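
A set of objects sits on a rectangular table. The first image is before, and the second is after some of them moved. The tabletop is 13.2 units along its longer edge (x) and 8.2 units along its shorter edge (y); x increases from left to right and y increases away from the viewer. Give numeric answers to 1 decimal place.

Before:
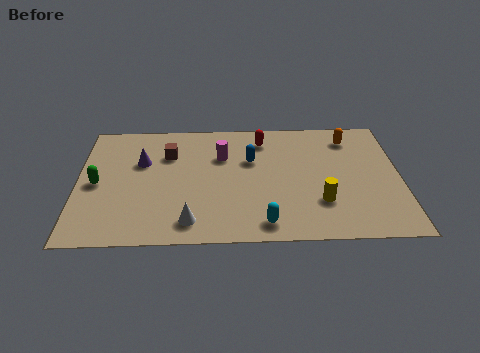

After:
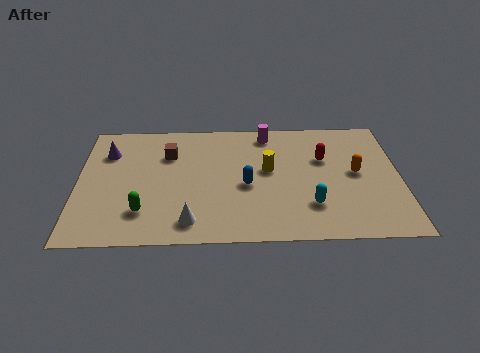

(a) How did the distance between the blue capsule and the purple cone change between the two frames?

+1.7

They were about 4.5 units apart before and 6.2 after — 1.7 units further apart.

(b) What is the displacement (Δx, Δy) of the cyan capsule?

(1.9, 1.1)

The cyan capsule started near (7.6, 1.1) and ended near (9.5, 2.2).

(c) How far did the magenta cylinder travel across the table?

2.4

From (5.9, 5.6) to (7.8, 7.1), the magenta cylinder covered √(1.9² + 1.5²) ≈ 2.4 units.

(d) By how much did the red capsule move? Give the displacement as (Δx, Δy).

(2.5, -1.4)

The red capsule was at about (7.6, 6.7) and moved to about (10.1, 5.3).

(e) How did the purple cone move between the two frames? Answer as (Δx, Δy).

(-1.4, 0.7)

From the two frames, the purple cone sits at roughly (2.6, 5.3) before and (1.2, 6.0) after.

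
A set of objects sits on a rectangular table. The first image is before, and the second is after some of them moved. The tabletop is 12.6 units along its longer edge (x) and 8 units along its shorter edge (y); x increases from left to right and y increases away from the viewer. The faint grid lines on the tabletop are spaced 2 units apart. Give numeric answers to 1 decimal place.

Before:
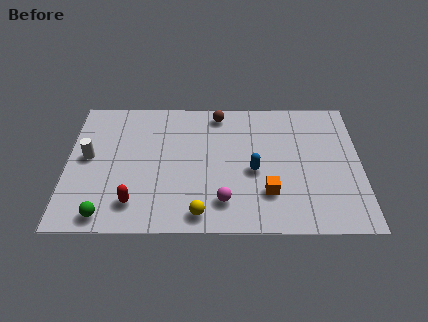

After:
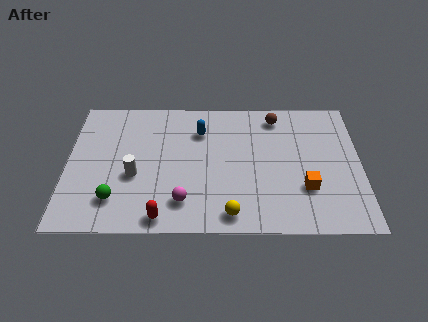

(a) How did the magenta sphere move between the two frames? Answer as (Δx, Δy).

(-1.7, 0.0)

From the two frames, the magenta sphere sits at roughly (6.7, 1.7) before and (5.0, 1.7) after.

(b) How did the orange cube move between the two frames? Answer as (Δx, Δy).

(1.6, 0.3)

From the two frames, the orange cube sits at roughly (8.6, 2.2) before and (10.2, 2.5) after.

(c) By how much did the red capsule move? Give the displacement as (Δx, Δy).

(1.2, -0.8)

The red capsule started near (2.9, 1.6) and ended near (4.1, 0.8).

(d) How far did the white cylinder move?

2.3

From (0.9, 4.3) to (2.9, 3.2), the white cylinder covered √(2.0² + 1.1²) ≈ 2.3 units.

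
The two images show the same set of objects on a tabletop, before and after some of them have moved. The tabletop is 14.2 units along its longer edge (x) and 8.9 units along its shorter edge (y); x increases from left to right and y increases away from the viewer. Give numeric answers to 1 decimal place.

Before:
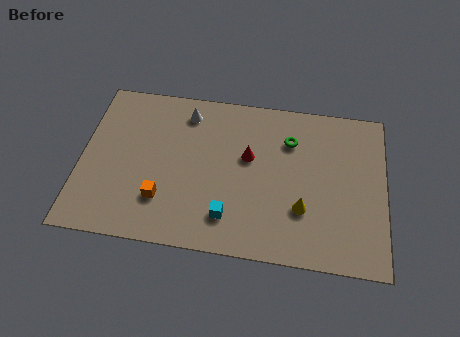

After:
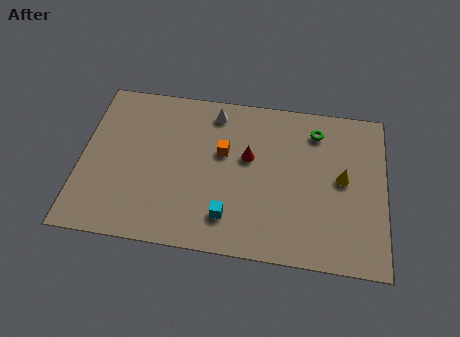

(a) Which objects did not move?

the cyan cube and the red cone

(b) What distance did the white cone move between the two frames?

1.3

The white cone was near (4.8, 7.4) before and (6.1, 7.6) after, so it travelled √(1.3² + 0.2²) ≈ 1.3 units.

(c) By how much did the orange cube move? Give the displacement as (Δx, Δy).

(2.7, 3.0)

The orange cube was at about (3.9, 2.4) and moved to about (6.6, 5.4).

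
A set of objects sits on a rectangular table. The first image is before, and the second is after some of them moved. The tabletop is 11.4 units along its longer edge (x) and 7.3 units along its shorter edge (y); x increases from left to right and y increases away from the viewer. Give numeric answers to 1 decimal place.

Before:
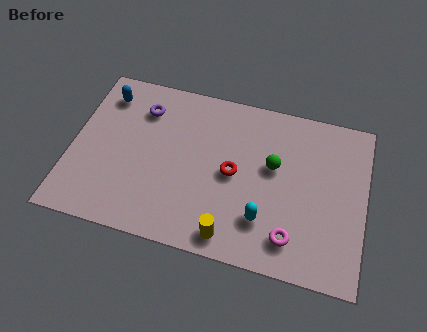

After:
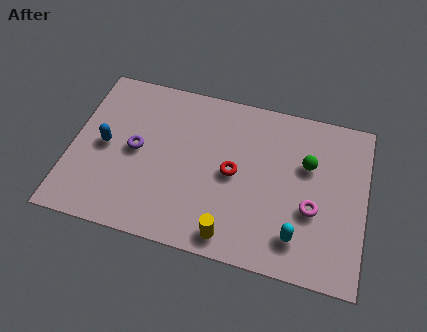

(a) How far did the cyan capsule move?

1.4

From (7.6, 1.9) to (8.9, 1.5), the cyan capsule covered √(1.3² + 0.4²) ≈ 1.4 units.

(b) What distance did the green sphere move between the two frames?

1.4

From (7.8, 4.3) to (9.1, 4.7), the green sphere covered √(1.3² + 0.4²) ≈ 1.4 units.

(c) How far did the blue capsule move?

2.3

The blue capsule moved from about (1.1, 5.9) to (1.3, 3.6), a distance of √(0.2² + 2.3²) ≈ 2.3.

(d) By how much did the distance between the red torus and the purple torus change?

-0.4

The distance was about 4.2 in the first image and 3.8 in the second, so they moved 0.4 units closer together.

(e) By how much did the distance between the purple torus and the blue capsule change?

-0.3

They were about 1.5 units apart before and 1.2 after — 0.3 units closer together.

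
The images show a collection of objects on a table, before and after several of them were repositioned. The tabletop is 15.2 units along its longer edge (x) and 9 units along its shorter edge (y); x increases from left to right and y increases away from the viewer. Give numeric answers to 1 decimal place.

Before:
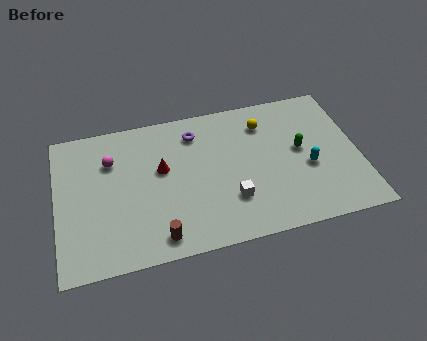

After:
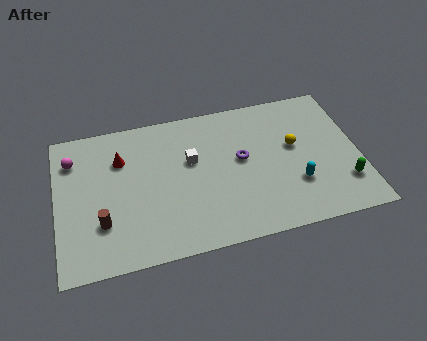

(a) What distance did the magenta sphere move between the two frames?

2.0

The magenta sphere was near (2.8, 6.4) before and (0.9, 6.9) after, so it travelled √(1.9² + 0.5²) ≈ 2.0 units.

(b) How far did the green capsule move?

3.3

The green capsule was near (12.3, 4.9) before and (14.3, 2.3) after, so it travelled √(2.0² + 2.6²) ≈ 3.3 units.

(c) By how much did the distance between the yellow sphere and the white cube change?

+0.4

They were about 4.8 units apart before and 5.2 after — 0.4 units further apart.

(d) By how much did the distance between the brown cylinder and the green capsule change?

+3.8

The distance was about 8.3 in the first image and 12.1 in the second, so they moved 3.8 units further apart.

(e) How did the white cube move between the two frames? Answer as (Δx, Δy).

(-1.8, 2.9)

The white cube was at about (8.6, 2.6) and moved to about (6.8, 5.5).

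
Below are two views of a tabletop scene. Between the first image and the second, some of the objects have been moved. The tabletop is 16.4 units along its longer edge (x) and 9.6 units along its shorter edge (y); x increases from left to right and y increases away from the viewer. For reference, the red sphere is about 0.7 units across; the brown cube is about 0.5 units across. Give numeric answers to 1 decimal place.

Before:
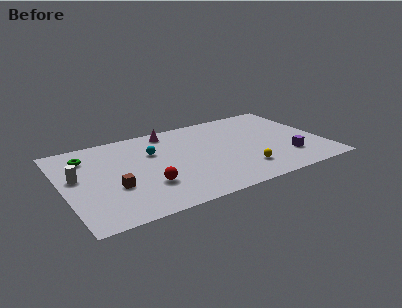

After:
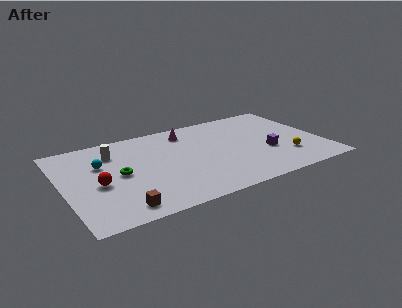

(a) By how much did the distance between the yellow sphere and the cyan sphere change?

+5.3

The distance was about 6.7 in the first image and 12.0 in the second, so they moved 5.3 units further apart.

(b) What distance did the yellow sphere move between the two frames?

2.9

The yellow sphere was near (11.0, 2.2) before and (13.9, 2.6) after, so it travelled √(2.9² + 0.4²) ≈ 2.9 units.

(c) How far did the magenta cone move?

1.2

The magenta cone was near (7.1, 8.4) before and (8.2, 7.9) after, so it travelled √(1.1² + 0.5²) ≈ 1.2 units.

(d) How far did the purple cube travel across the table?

1.6

The purple cube was near (13.9, 2.5) before and (12.8, 3.6) after, so it travelled √(1.1² + 1.1²) ≈ 1.6 units.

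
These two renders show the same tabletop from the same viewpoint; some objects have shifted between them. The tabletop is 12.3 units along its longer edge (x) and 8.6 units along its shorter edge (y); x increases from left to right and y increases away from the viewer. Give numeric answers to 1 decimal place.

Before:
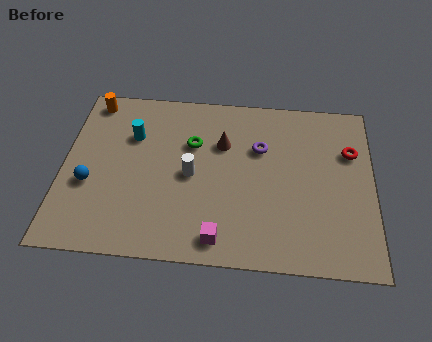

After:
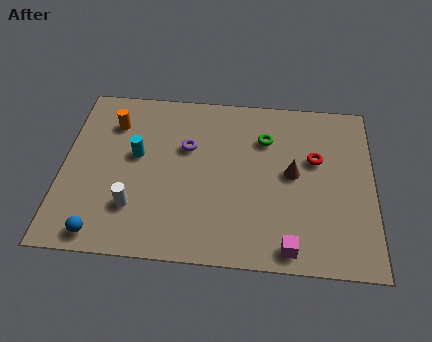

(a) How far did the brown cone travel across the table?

3.1

The brown cone moved from about (6.3, 5.8) to (9.1, 4.5), a distance of √(2.8² + 1.3²) ≈ 3.1.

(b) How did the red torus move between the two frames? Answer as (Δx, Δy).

(-1.4, -0.5)

The red torus started near (11.4, 5.8) and ended near (10.0, 5.3).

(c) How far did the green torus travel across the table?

2.9

From (5.1, 5.7) to (8.0, 6.2), the green torus covered √(2.9² + 0.5²) ≈ 2.9 units.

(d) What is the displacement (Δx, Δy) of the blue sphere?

(0.6, -2.4)

The blue sphere started near (1.1, 3.3) and ended near (1.7, 0.9).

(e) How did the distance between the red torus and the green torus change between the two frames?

-4.1

The distance was about 6.3 in the first image and 2.2 in the second, so they moved 4.1 units closer together.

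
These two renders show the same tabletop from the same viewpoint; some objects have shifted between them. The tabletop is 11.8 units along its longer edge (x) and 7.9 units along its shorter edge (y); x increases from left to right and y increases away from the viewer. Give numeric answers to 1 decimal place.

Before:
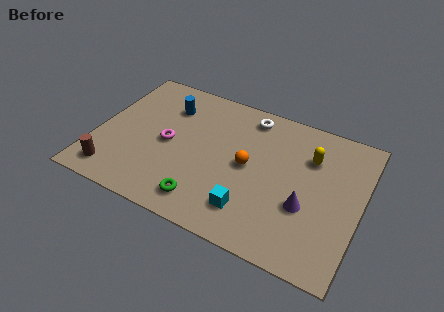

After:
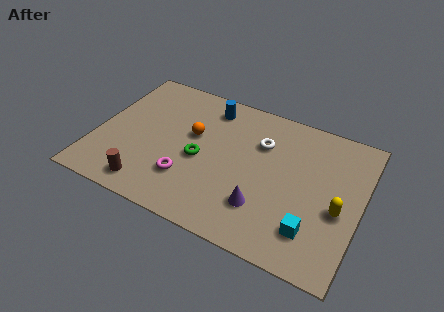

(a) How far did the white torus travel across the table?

1.5

The white torus was near (6.5, 6.8) before and (7.2, 5.5) after, so it travelled √(0.7² + 1.3²) ≈ 1.5 units.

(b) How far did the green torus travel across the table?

2.3

The green torus moved from about (5.2, 1.3) to (4.7, 3.5), a distance of √(0.5² + 2.2²) ≈ 2.3.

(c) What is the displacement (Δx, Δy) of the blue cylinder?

(1.8, 0.7)

The blue cylinder was at about (2.9, 5.9) and moved to about (4.7, 6.6).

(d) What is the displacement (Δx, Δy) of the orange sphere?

(-2.6, 0.7)

The orange sphere started near (6.8, 4.0) and ended near (4.2, 4.7).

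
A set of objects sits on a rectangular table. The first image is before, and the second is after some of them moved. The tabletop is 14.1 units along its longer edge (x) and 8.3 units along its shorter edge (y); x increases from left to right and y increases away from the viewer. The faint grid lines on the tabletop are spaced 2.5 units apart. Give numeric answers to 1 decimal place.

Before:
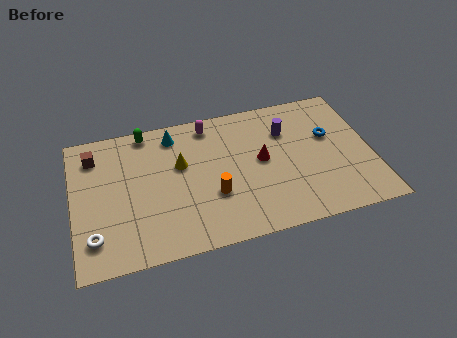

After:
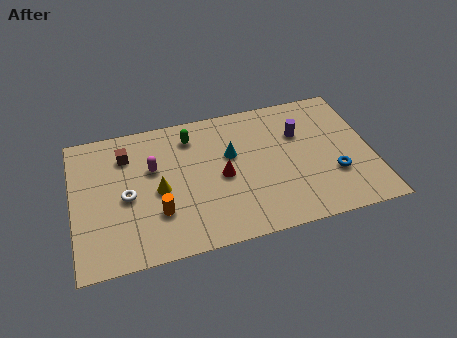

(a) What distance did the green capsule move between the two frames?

2.2

The green capsule moved from about (3.6, 7.5) to (5.7, 6.7), a distance of √(2.1² + 0.8²) ≈ 2.2.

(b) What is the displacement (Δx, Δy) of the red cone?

(-1.9, -0.5)

The red cone was at about (8.9, 4.4) and moved to about (7.0, 3.9).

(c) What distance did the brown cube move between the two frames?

1.5

From (1.1, 6.6) to (2.6, 6.3), the brown cube covered √(1.5² + 0.3²) ≈ 1.5 units.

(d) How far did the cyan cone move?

3.2

The cyan cone was near (4.9, 7.0) before and (7.5, 5.1) after, so it travelled √(2.6² + 1.9²) ≈ 3.2 units.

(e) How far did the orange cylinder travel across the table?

2.6

From (6.5, 2.9) to (3.9, 2.5), the orange cylinder covered √(2.6² + 0.4²) ≈ 2.6 units.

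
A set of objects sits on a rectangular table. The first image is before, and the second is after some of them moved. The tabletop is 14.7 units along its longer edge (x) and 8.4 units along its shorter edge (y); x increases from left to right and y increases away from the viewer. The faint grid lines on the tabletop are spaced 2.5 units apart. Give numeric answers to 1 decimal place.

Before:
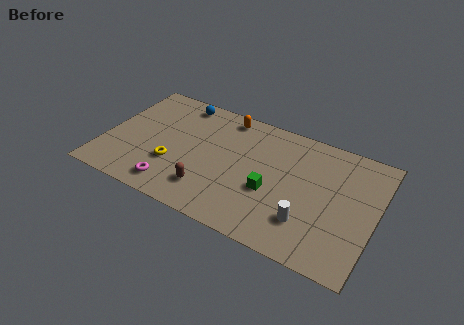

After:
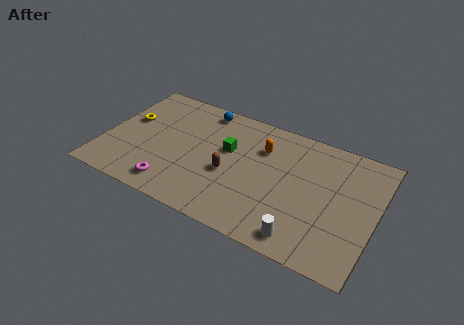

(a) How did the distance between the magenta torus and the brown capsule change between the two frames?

+1.6

Before: roughly 2.0 units apart; after: 3.6. That's 1.6 units further apart.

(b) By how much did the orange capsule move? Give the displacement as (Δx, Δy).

(2.2, -1.4)

The orange capsule started near (6.2, 7.4) and ended near (8.4, 6.0).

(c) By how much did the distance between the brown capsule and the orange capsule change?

-2.6

Before: roughly 5.5 units apart; after: 2.9. That's 2.6 units closer together.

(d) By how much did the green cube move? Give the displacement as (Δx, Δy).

(-2.6, 1.8)

The green cube was at about (9.2, 3.3) and moved to about (6.6, 5.1).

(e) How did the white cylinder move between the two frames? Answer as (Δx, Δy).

(-0.1, -1.1)

The white cylinder was at about (11.3, 2.2) and moved to about (11.2, 1.1).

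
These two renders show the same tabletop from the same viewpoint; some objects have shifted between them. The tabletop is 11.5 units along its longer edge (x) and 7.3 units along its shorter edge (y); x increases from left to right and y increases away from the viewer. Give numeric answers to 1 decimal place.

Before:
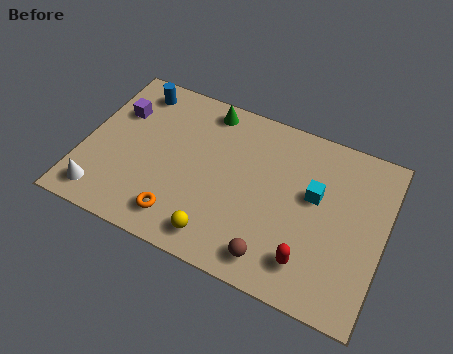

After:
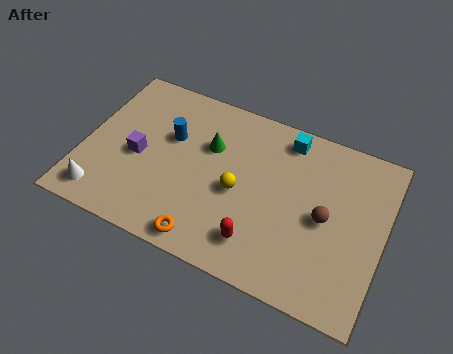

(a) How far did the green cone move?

1.6

The green cone moved from about (4.4, 6.4) to (4.7, 4.8), a distance of √(0.3² + 1.6²) ≈ 1.6.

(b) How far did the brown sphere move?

2.9

The brown sphere moved from about (7.6, 1.1) to (9.3, 3.5), a distance of √(1.7² + 2.4²) ≈ 2.9.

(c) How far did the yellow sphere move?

2.3

The yellow sphere was near (5.5, 1.1) before and (6.0, 3.3) after, so it travelled √(0.5² + 2.2²) ≈ 2.3 units.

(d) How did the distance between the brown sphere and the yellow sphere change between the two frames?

+1.2

The distance was about 2.1 in the first image and 3.3 in the second, so they moved 1.2 units further apart.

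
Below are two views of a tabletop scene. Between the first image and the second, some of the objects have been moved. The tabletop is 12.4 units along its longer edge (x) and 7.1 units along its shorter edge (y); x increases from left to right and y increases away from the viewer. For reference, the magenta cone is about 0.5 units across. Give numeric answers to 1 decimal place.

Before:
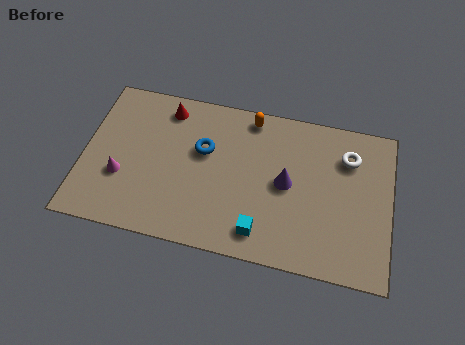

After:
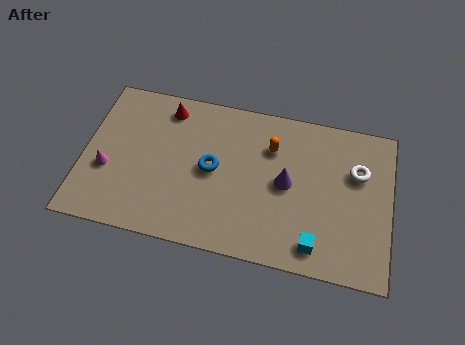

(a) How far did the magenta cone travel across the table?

0.6

From (1.6, 2.5) to (1.0, 2.7), the magenta cone covered √(0.6² + 0.2²) ≈ 0.6 units.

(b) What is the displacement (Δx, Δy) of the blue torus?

(0.4, -0.8)

The blue torus started near (4.8, 4.4) and ended near (5.2, 3.6).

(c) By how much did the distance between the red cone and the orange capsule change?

+1.0

The distance was about 3.4 in the first image and 4.4 in the second, so they moved 1.0 units further apart.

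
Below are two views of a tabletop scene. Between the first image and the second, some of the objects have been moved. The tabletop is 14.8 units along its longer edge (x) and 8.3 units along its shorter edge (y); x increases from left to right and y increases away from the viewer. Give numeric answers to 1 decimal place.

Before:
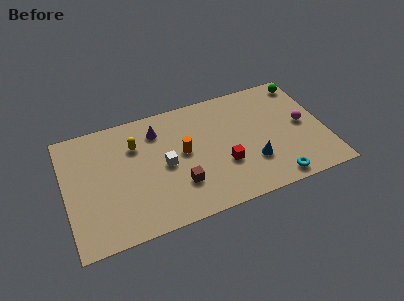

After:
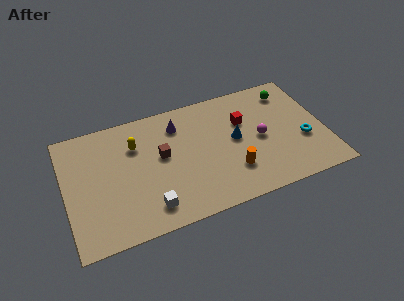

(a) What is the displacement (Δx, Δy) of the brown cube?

(-0.8, 2.3)

The brown cube started near (6.3, 2.4) and ended near (5.5, 4.7).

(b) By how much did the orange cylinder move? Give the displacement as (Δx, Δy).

(2.6, -2.2)

The orange cylinder was at about (6.7, 4.5) and moved to about (9.3, 2.3).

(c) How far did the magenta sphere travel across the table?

2.5

The magenta sphere moved from about (13.6, 4.2) to (11.1, 4.0), a distance of √(2.5² + 0.2²) ≈ 2.5.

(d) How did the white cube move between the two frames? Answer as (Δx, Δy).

(-1.1, -2.5)

The white cube started near (5.6, 4.0) and ended near (4.5, 1.5).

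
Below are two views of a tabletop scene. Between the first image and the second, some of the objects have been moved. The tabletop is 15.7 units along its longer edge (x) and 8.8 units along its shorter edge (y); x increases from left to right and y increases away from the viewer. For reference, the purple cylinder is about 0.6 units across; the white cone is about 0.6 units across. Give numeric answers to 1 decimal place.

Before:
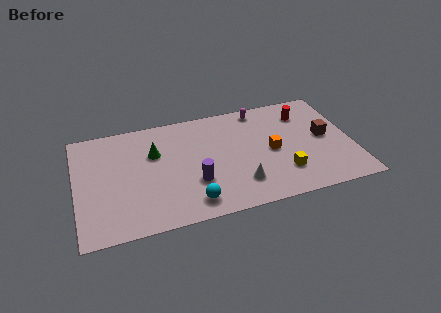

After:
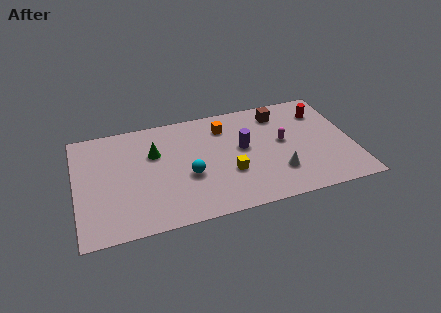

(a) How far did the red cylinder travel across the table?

1.0

From (13.2, 6.8) to (14.2, 6.7), the red cylinder covered √(1.0² + 0.1²) ≈ 1.0 units.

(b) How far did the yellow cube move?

3.1

From (11.6, 2.3) to (8.6, 3.1), the yellow cube covered √(3.0² + 0.8²) ≈ 3.1 units.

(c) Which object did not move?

the green cone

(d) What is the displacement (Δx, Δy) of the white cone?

(2.2, 0.3)

From the two frames, the white cone sits at roughly (9.1, 2.1) before and (11.3, 2.4) after.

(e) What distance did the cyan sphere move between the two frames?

2.1

The cyan sphere was near (6.3, 1.4) before and (6.3, 3.5) after, so it travelled √(0.0² + 2.1²) ≈ 2.1 units.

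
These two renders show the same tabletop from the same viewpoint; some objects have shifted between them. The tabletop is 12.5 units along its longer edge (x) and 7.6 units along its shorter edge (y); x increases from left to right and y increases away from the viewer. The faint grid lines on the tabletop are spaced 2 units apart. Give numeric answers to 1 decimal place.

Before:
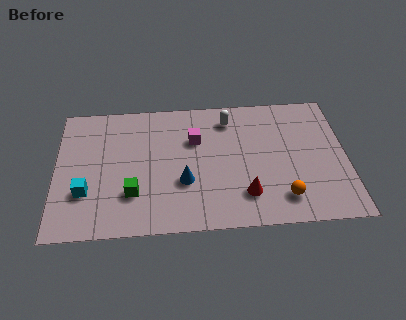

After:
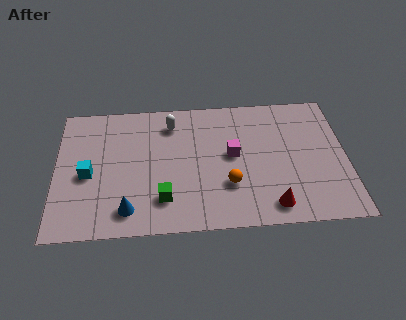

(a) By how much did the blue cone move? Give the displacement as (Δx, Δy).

(-2.4, -1.4)

The blue cone started near (5.5, 2.7) and ended near (3.1, 1.3).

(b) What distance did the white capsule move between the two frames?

2.5

The white capsule was near (7.5, 6.2) before and (5.0, 6.1) after, so it travelled √(2.5² + 0.1²) ≈ 2.5 units.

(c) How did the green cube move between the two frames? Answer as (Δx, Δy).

(1.3, -0.4)

The green cube was at about (3.3, 2.2) and moved to about (4.6, 1.8).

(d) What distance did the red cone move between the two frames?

1.3

The red cone moved from about (8.1, 1.8) to (9.2, 1.1), a distance of √(1.1² + 0.7²) ≈ 1.3.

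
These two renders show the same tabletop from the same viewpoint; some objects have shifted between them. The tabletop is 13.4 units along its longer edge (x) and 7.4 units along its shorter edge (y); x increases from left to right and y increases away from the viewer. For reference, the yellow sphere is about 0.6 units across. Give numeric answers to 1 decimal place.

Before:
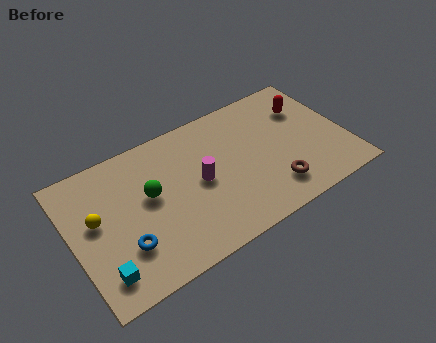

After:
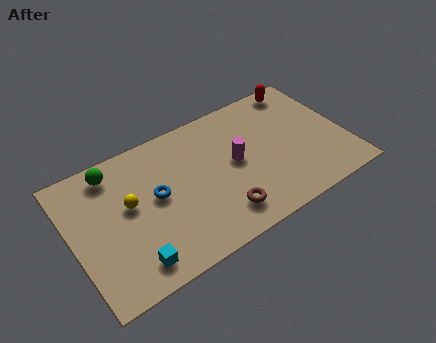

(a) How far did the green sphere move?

2.6

From (3.8, 4.2) to (2.3, 6.3), the green sphere covered √(1.5² + 2.1²) ≈ 2.6 units.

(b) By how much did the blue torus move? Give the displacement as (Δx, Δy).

(1.8, 1.8)

The blue torus started near (2.3, 2.2) and ended near (4.1, 4.0).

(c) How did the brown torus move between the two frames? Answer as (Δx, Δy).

(-2.6, -0.1)

From the two frames, the brown torus sits at roughly (9.5, 1.6) before and (6.9, 1.5) after.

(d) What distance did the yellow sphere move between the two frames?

1.6

From (1.2, 4.2) to (2.8, 4.2), the yellow sphere covered √(1.6² + 0.0²) ≈ 1.6 units.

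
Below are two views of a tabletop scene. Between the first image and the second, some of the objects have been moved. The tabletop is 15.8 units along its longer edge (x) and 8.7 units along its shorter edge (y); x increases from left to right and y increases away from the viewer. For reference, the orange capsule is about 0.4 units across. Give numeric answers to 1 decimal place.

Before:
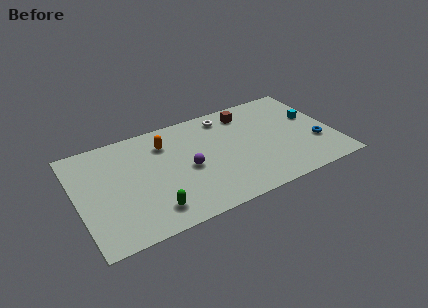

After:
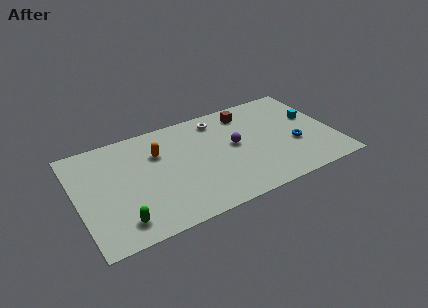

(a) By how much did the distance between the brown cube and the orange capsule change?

+0.6

Before: roughly 5.2 units apart; after: 5.8. That's 0.6 units further apart.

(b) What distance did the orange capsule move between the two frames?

0.8

The orange capsule moved from about (5.6, 6.6) to (5.1, 6.0), a distance of √(0.5² + 0.6²) ≈ 0.8.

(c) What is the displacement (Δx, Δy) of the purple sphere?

(3.0, 0.7)

From the two frames, the purple sphere sits at roughly (6.7, 4.0) before and (9.7, 4.7) after.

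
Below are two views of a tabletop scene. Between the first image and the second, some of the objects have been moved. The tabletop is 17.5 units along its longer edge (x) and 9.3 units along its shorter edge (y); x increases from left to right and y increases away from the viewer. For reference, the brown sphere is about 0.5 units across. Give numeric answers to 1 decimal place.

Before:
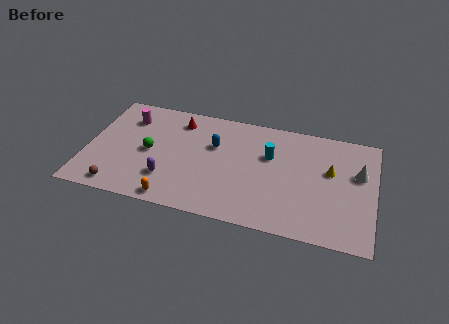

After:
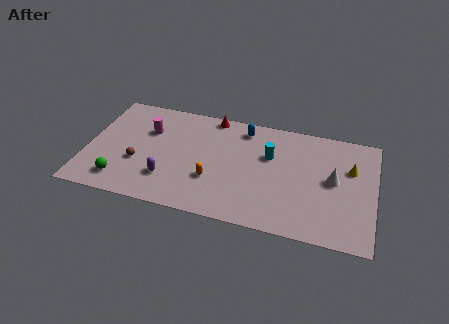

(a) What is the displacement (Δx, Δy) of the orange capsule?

(2.2, 2.2)

From the two frames, the orange capsule sits at roughly (5.6, 0.9) before and (7.8, 3.1) after.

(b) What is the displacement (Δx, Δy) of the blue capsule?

(1.7, 1.9)

The blue capsule started near (7.7, 6.0) and ended near (9.4, 7.9).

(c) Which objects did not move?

the cyan cylinder and the purple capsule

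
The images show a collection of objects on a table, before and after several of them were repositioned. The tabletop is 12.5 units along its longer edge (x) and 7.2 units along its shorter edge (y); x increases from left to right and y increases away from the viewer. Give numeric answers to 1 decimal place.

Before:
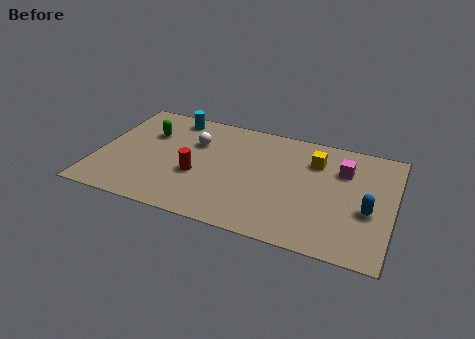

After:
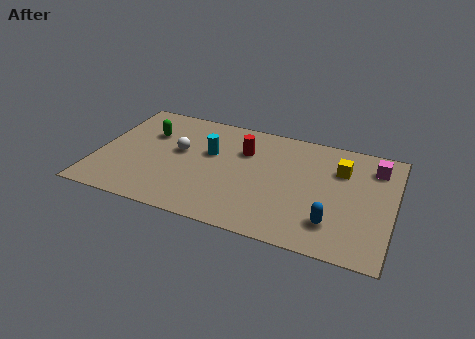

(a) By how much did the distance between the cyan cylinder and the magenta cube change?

-0.5

They were about 7.5 units apart before and 7.0 after — 0.5 units closer together.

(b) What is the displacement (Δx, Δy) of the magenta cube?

(1.3, 0.6)

The magenta cube started near (10.3, 5.1) and ended near (11.6, 5.7).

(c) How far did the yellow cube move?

1.1

From (9.1, 5.3) to (10.2, 5.1), the yellow cube covered √(1.1² + 0.2²) ≈ 1.1 units.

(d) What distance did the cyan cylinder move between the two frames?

2.6

From (2.9, 6.3) to (4.7, 4.4), the cyan cylinder covered √(1.8² + 1.9²) ≈ 2.6 units.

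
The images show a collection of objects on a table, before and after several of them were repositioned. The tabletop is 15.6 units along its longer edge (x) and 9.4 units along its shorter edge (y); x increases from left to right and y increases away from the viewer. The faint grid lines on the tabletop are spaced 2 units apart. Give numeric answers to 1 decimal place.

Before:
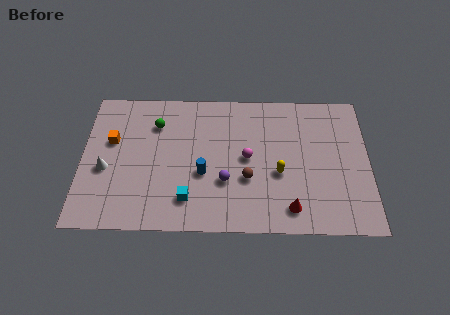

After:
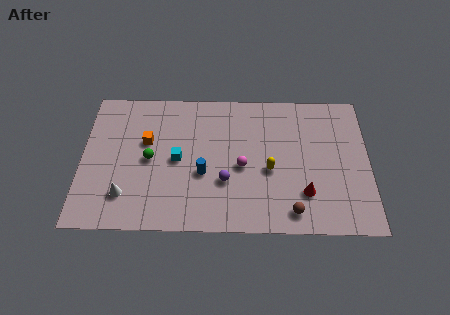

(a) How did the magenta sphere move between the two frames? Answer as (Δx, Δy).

(-0.3, -0.6)

The magenta sphere was at about (9.0, 4.8) and moved to about (8.7, 4.2).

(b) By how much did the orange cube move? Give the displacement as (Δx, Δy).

(1.9, 0.0)

The orange cube was at about (1.6, 5.8) and moved to about (3.5, 5.8).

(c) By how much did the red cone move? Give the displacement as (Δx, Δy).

(0.8, 1.0)

The red cone started near (11.3, 1.5) and ended near (12.1, 2.5).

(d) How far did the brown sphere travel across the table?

3.2

The brown sphere moved from about (9.0, 3.4) to (11.4, 1.3), a distance of √(2.4² + 2.1²) ≈ 3.2.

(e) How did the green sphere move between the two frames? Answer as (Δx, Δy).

(-0.3, -2.4)

The green sphere was at about (4.0, 7.0) and moved to about (3.7, 4.6).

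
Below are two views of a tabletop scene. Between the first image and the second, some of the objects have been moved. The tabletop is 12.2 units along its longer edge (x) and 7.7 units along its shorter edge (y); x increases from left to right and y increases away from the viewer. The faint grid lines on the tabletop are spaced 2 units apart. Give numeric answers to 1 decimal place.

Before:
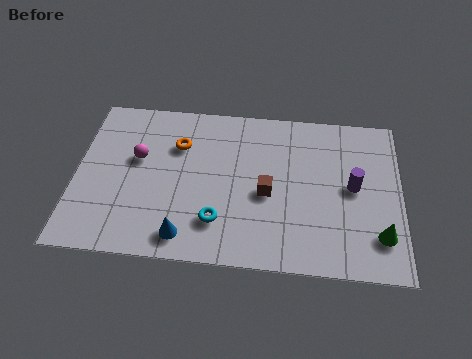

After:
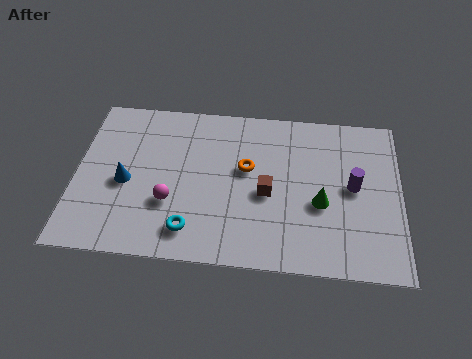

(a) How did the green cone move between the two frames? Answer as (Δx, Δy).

(-2.2, 1.3)

The green cone was at about (11.4, 1.8) and moved to about (9.2, 3.1).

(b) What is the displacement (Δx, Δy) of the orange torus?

(2.6, -0.9)

The orange torus was at about (3.8, 5.4) and moved to about (6.4, 4.5).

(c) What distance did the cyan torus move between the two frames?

1.1

From (5.4, 1.9) to (4.4, 1.4), the cyan torus covered √(1.0² + 0.5²) ≈ 1.1 units.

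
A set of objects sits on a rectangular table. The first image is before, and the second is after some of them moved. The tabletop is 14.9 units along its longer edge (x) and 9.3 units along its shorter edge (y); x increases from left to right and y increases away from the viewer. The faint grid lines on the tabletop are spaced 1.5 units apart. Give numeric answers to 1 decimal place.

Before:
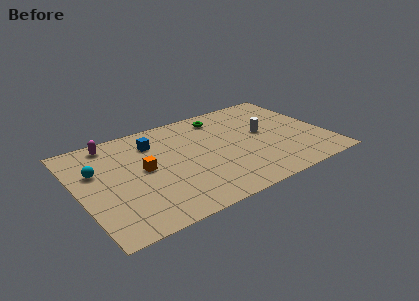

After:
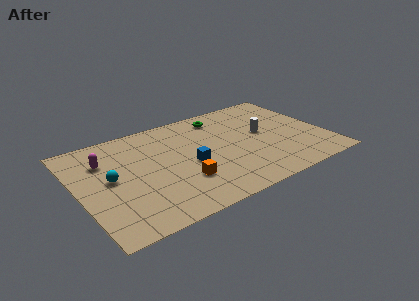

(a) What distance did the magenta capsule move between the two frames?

1.6

The magenta capsule was near (2.4, 8.2) before and (1.8, 6.7) after, so it travelled √(0.6² + 1.5²) ≈ 1.6 units.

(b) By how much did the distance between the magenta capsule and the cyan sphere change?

-0.7

Before: roughly 2.5 units apart; after: 1.8. That's 0.7 units closer together.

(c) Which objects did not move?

the white cylinder and the green torus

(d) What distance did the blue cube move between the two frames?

3.5

From (4.8, 7.1) to (6.6, 4.1), the blue cube covered √(1.8² + 3.0²) ≈ 3.5 units.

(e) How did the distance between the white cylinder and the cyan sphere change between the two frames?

-0.7

The distance was about 10.1 in the first image and 9.4 in the second, so they moved 0.7 units closer together.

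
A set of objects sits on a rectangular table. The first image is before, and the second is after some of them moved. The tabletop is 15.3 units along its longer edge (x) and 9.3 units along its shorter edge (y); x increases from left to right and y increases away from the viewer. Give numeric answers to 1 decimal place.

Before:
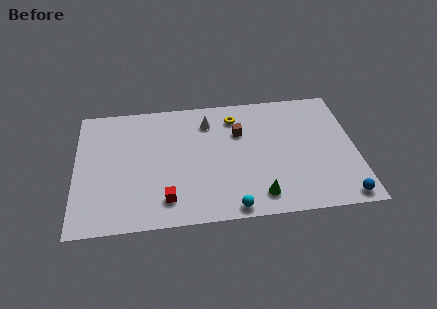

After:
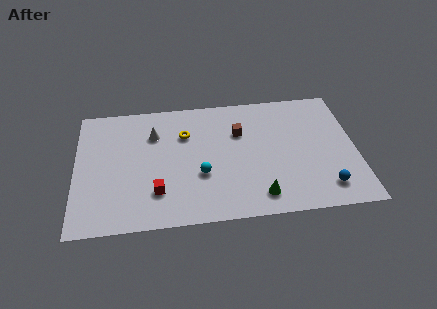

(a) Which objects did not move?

the brown cube and the green cone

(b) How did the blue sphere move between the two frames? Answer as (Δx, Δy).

(-0.9, 0.8)

From the two frames, the blue sphere sits at roughly (14.4, 0.9) before and (13.5, 1.7) after.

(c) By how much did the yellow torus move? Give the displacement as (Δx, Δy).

(-2.8, -1.0)

The yellow torus started near (8.8, 7.5) and ended near (6.0, 6.5).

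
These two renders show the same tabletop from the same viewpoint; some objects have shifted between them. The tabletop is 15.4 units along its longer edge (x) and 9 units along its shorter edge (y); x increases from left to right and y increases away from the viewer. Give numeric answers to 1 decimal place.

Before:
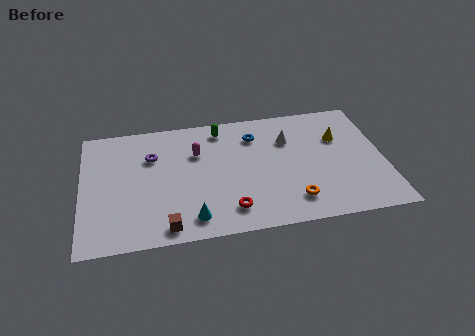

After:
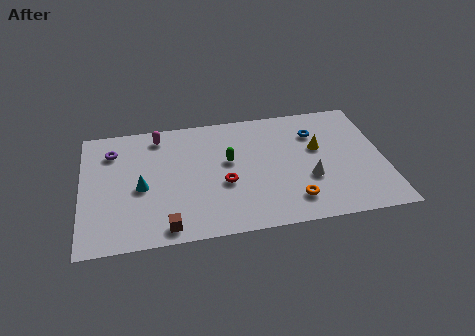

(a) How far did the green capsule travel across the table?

2.5

From (7.2, 7.7) to (7.5, 5.2), the green capsule covered √(0.3² + 2.5²) ≈ 2.5 units.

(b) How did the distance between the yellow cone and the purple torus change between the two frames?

+1.0

Before: roughly 9.6 units apart; after: 10.6. That's 1.0 units further apart.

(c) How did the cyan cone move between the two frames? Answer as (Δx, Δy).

(-2.5, 2.6)

From the two frames, the cyan cone sits at roughly (5.5, 1.4) before and (3.0, 4.0) after.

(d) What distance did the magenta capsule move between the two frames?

2.5

From (5.9, 6.1) to (4.0, 7.7), the magenta capsule covered √(1.9² + 1.6²) ≈ 2.5 units.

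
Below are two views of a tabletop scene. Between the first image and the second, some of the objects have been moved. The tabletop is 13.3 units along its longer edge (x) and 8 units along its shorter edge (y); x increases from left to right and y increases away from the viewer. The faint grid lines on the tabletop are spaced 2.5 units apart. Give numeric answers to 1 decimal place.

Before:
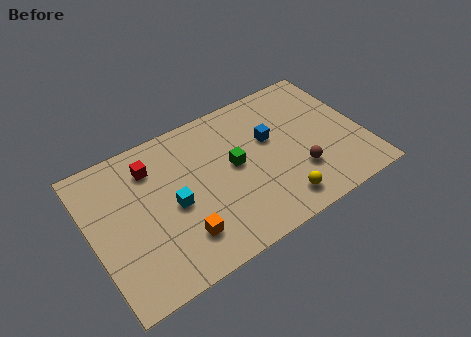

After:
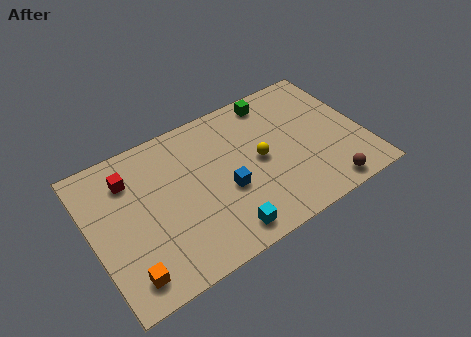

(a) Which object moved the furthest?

the green cube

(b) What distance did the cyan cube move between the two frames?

3.3

The cyan cube moved from about (3.9, 3.7) to (5.9, 1.1), a distance of √(2.0² + 2.6²) ≈ 3.3.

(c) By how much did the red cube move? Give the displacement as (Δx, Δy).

(-1.1, -0.1)

The red cube started near (3.2, 6.2) and ended near (2.1, 6.1).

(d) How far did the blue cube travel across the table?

3.0

The blue cube moved from about (8.9, 4.9) to (6.4, 3.2), a distance of √(2.5² + 1.7²) ≈ 3.0.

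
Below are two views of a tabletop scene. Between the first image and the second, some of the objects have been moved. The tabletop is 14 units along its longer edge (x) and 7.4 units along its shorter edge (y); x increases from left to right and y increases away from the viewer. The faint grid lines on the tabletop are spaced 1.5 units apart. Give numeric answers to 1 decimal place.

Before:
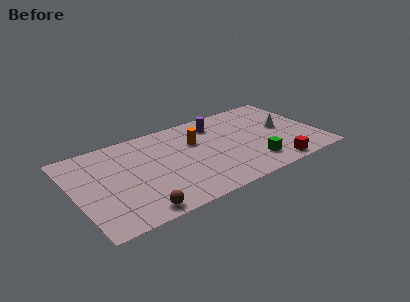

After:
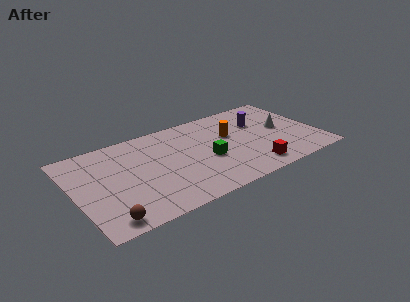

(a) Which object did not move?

the white cone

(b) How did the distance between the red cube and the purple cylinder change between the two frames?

-1.7

They were about 5.7 units apart before and 4.0 after — 1.7 units closer together.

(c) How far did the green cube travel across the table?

2.8

The green cube moved from about (9.9, 1.6) to (7.5, 3.1), a distance of √(2.4² + 1.5²) ≈ 2.8.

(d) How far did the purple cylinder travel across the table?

2.6

The purple cylinder moved from about (8.5, 5.9) to (10.9, 5.0), a distance of √(2.4² + 0.9²) ≈ 2.6.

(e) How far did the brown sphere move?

1.7

The brown sphere moved from about (3.1, 0.8) to (1.4, 0.9), a distance of √(1.7² + 0.1²) ≈ 1.7.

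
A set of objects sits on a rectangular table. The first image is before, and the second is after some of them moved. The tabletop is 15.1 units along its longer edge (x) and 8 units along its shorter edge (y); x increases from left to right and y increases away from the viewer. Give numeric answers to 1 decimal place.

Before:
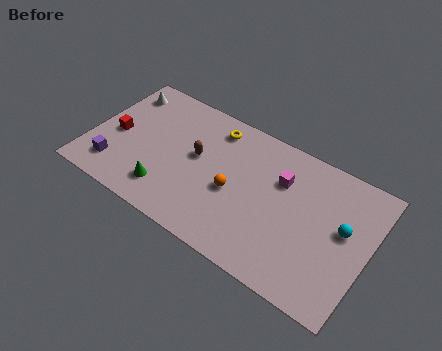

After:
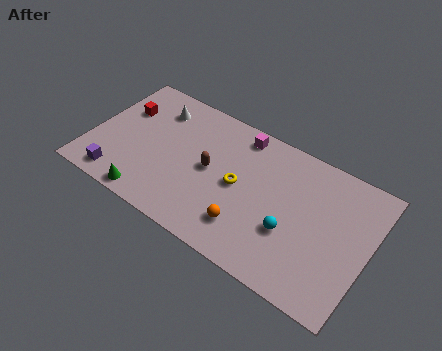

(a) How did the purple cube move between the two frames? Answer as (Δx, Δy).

(0.3, -0.6)

The purple cube started near (1.6, 1.7) and ended near (1.9, 1.1).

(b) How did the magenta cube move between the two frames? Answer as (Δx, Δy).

(-2.5, 1.5)

The magenta cube was at about (10.2, 5.5) and moved to about (7.7, 7.0).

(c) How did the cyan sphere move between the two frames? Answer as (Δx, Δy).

(-2.6, -1.6)

From the two frames, the cyan sphere sits at roughly (13.7, 4.5) before and (11.1, 2.9) after.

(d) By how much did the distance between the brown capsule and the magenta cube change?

-1.5

The distance was about 4.6 in the first image and 3.1 in the second, so they moved 1.5 units closer together.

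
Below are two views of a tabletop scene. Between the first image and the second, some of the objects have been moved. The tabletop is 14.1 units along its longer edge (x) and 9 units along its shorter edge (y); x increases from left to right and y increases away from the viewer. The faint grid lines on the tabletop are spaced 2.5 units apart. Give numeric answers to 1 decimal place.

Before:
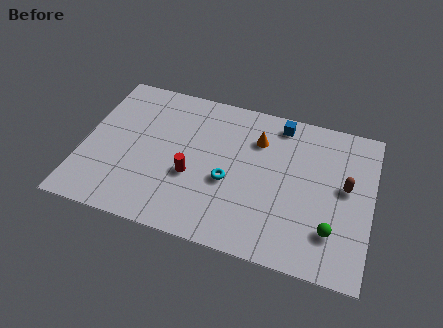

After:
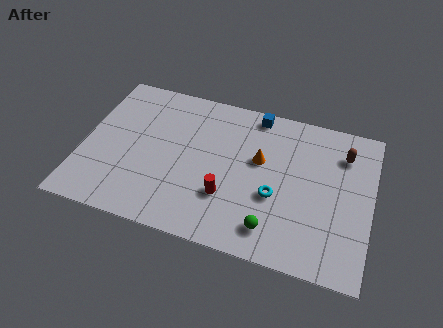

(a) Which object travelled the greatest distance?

the green sphere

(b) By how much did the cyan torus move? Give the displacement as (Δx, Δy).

(2.3, -0.2)

The cyan torus was at about (7.2, 3.7) and moved to about (9.5, 3.5).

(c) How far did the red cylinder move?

1.9

The red cylinder was near (5.4, 3.5) before and (7.2, 2.8) after, so it travelled √(1.8² + 0.7²) ≈ 1.9 units.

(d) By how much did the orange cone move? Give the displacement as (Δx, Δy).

(0.2, -1.2)

The orange cone was at about (8.4, 6.6) and moved to about (8.6, 5.4).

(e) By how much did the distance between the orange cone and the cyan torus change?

-1.0

They were about 3.1 units apart before and 2.1 after — 1.0 units closer together.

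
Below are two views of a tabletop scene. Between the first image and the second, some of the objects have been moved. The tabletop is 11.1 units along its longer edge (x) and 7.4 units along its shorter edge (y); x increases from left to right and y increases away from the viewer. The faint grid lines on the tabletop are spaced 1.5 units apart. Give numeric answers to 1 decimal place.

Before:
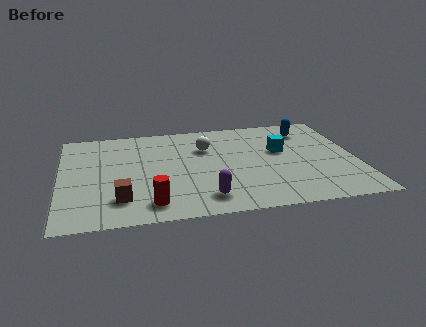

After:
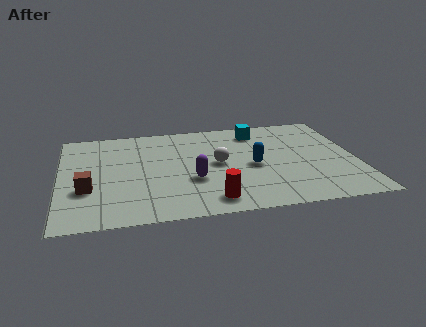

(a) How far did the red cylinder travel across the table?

2.2

The red cylinder was near (3.3, 1.2) before and (5.5, 1.1) after, so it travelled √(2.2² + 0.1²) ≈ 2.2 units.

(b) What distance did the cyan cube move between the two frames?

1.9

The cyan cube was near (8.3, 4.4) before and (7.5, 6.1) after, so it travelled √(0.8² + 1.7²) ≈ 1.9 units.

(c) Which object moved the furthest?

the blue capsule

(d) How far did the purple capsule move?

1.5

The purple capsule was near (5.3, 1.3) before and (4.9, 2.7) after, so it travelled √(0.4² + 1.4²) ≈ 1.5 units.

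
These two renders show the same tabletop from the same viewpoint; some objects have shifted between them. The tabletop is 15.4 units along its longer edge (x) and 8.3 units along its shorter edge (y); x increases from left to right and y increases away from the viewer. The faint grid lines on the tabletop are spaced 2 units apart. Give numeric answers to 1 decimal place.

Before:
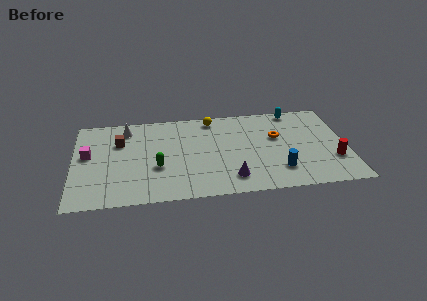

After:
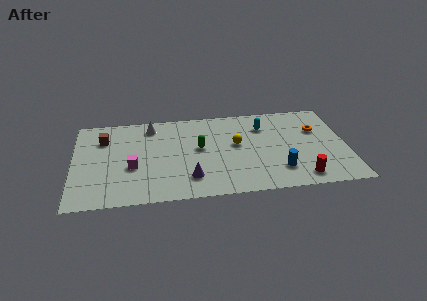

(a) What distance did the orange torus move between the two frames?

2.3

From (11.5, 5.1) to (13.8, 5.5), the orange torus covered √(2.3² + 0.4²) ≈ 2.3 units.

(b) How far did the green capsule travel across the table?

2.8

The green capsule moved from about (4.7, 3.1) to (7.1, 4.6), a distance of √(2.4² + 1.5²) ≈ 2.8.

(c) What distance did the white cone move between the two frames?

1.4

From (3.0, 6.9) to (4.4, 7.0), the white cone covered √(1.4² + 0.1²) ≈ 1.4 units.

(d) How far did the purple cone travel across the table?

2.3

The purple cone moved from about (8.8, 1.6) to (6.5, 1.9), a distance of √(2.3² + 0.3²) ≈ 2.3.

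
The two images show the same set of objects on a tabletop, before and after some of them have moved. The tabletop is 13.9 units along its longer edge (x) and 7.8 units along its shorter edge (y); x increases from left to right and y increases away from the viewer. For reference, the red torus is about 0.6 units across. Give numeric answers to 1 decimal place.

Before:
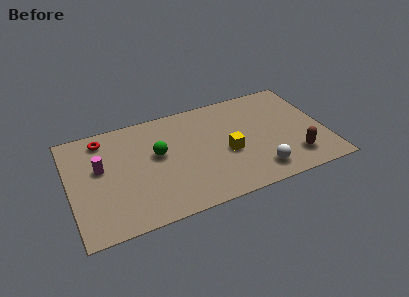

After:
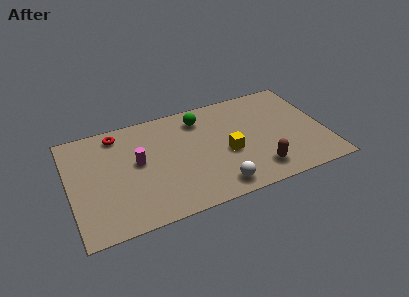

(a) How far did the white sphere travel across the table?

2.3

The white sphere was near (10.0, 1.4) before and (7.7, 1.1) after, so it travelled √(2.3² + 0.3²) ≈ 2.3 units.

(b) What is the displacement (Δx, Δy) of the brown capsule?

(-2.0, -0.2)

The brown capsule was at about (12.0, 1.7) and moved to about (10.0, 1.5).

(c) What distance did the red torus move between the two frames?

0.8

The red torus moved from about (2.0, 6.6) to (2.8, 6.7), a distance of √(0.8² + 0.1²) ≈ 0.8.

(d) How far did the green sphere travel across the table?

3.1

From (4.8, 4.5) to (7.3, 6.3), the green sphere covered √(2.5² + 1.8²) ≈ 3.1 units.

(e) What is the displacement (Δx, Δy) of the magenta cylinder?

(2.0, -0.3)

The magenta cylinder was at about (1.7, 4.6) and moved to about (3.7, 4.3).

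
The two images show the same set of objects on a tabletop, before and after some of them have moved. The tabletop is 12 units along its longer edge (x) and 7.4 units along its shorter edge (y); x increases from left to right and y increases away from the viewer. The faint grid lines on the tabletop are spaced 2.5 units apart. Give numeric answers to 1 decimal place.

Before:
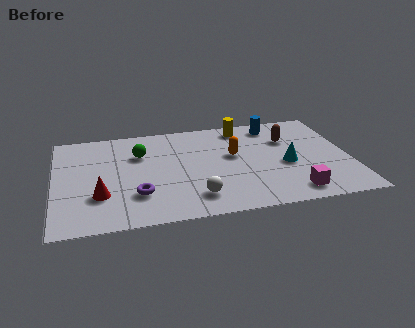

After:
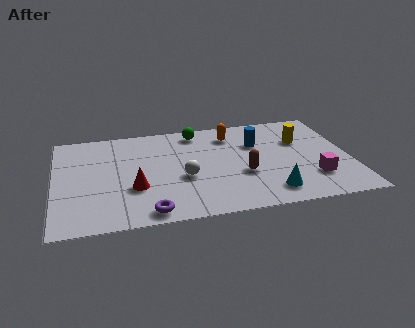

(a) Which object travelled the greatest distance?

the brown capsule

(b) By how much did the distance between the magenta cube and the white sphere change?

+1.4

Before: roughly 3.9 units apart; after: 5.3. That's 1.4 units further apart.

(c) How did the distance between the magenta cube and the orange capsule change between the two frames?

+1.1

They were about 3.9 units apart before and 5.0 after — 1.1 units further apart.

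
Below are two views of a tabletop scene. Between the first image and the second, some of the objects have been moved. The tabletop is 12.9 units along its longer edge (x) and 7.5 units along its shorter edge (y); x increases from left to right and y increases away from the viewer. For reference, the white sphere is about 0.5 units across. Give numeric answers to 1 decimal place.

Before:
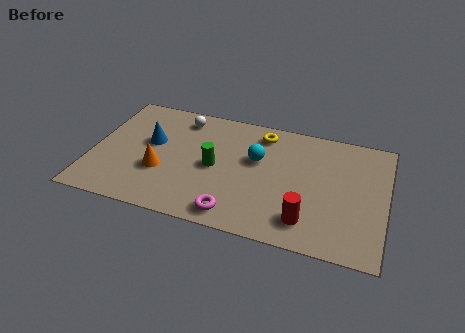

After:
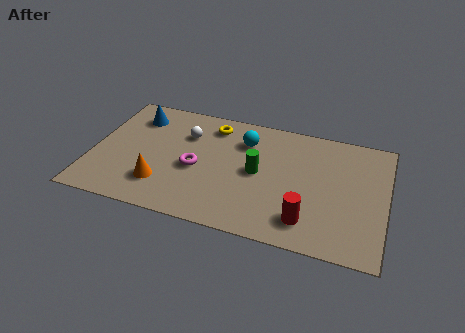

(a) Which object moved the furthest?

the magenta torus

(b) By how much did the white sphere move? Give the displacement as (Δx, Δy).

(0.3, -1.0)

From the two frames, the white sphere sits at roughly (3.7, 6.3) before and (4.0, 5.3) after.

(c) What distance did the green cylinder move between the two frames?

1.9

From (5.4, 3.6) to (7.3, 3.8), the green cylinder covered √(1.9² + 0.2²) ≈ 1.9 units.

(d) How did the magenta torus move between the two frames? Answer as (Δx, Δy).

(-1.9, 2.3)

From the two frames, the magenta torus sits at roughly (6.5, 1.0) before and (4.6, 3.3) after.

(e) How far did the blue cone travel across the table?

1.7

The blue cone was near (2.5, 4.4) before and (1.7, 5.9) after, so it travelled √(0.8² + 1.5²) ≈ 1.7 units.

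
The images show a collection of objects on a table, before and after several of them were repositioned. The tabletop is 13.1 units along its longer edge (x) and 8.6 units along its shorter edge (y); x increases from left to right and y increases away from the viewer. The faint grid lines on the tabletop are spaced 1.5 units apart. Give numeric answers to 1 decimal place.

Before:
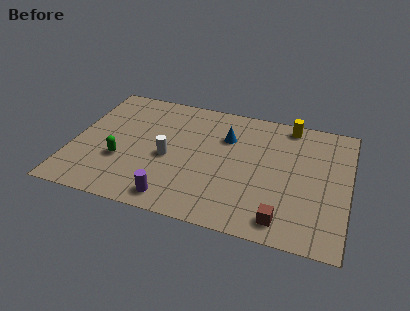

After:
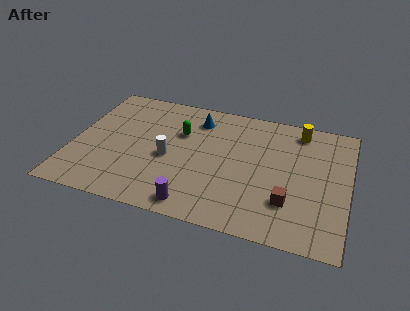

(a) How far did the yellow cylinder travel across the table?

0.6

From (10.1, 7.7) to (10.6, 7.4), the yellow cylinder covered √(0.5² + 0.3²) ≈ 0.6 units.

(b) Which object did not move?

the white cylinder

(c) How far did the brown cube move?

1.2

The brown cube was near (10.2, 1.2) before and (10.4, 2.4) after, so it travelled √(0.2² + 1.2²) ≈ 1.2 units.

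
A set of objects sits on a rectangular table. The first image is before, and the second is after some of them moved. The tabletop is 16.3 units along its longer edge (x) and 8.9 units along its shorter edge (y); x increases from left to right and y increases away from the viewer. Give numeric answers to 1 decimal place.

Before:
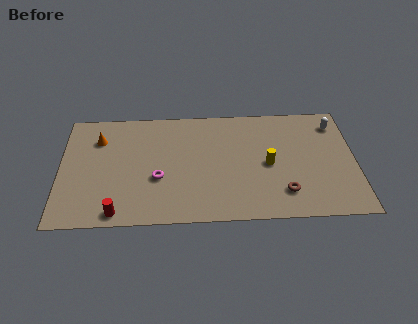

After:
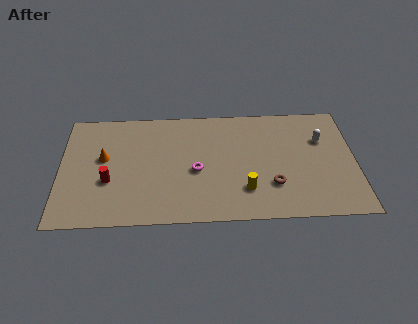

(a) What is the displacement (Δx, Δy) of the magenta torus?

(2.1, 0.5)

From the two frames, the magenta torus sits at roughly (5.4, 3.4) before and (7.5, 3.9) after.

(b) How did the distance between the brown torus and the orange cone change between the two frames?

-1.6

Before: roughly 11.2 units apart; after: 9.6. That's 1.6 units closer together.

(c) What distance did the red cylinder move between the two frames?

2.5

The red cylinder moved from about (3.2, 0.9) to (2.7, 3.3), a distance of √(0.5² + 2.4²) ≈ 2.5.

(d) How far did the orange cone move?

1.5

The orange cone moved from about (2.1, 6.6) to (2.4, 5.1), a distance of √(0.3² + 1.5²) ≈ 1.5.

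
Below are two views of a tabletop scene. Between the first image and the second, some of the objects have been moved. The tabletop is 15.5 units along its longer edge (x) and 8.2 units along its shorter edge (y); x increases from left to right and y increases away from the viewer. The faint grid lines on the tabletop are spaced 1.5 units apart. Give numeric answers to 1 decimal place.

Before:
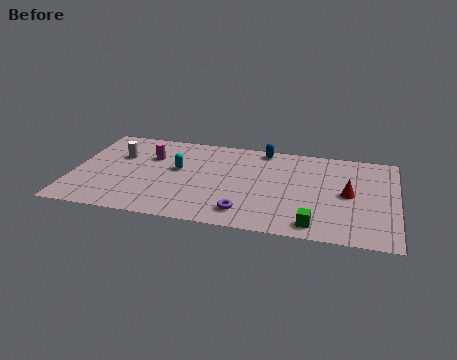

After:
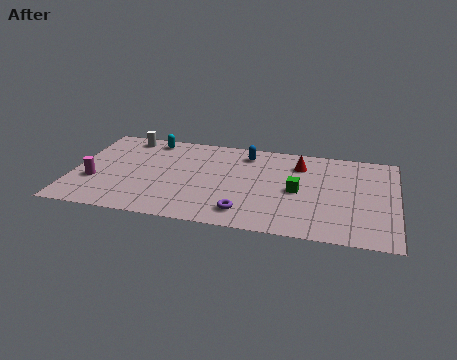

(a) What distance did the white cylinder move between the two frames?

1.8

The white cylinder was near (2.1, 5.4) before and (2.3, 7.2) after, so it travelled √(0.2² + 1.8²) ≈ 1.8 units.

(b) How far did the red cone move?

3.3

The red cone moved from about (13.2, 4.1) to (10.8, 6.3), a distance of √(2.4² + 2.2²) ≈ 3.3.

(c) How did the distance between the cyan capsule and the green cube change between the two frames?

+0.4

The distance was about 7.6 in the first image and 8.0 in the second, so they moved 0.4 units further apart.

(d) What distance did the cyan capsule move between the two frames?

2.9

The cyan capsule was near (5.0, 4.7) before and (3.5, 7.2) after, so it travelled √(1.5² + 2.5²) ≈ 2.9 units.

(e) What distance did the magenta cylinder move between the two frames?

3.7

The magenta cylinder was near (3.6, 5.6) before and (1.1, 2.9) after, so it travelled √(2.5² + 2.7²) ≈ 3.7 units.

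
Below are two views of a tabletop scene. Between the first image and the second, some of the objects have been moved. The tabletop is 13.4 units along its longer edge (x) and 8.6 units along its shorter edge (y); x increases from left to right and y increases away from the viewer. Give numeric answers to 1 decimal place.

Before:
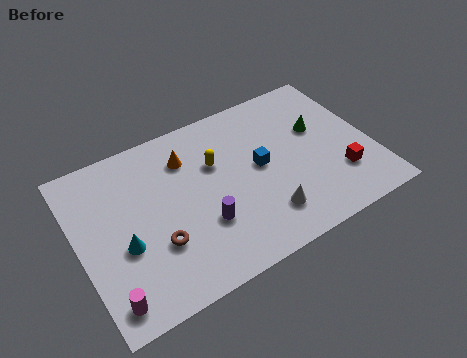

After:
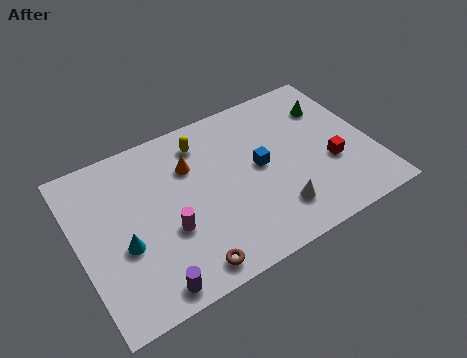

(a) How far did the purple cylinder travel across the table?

3.3

From (5.4, 2.8) to (2.7, 0.9), the purple cylinder covered √(2.7² + 1.9²) ≈ 3.3 units.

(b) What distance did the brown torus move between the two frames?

2.1

The brown torus moved from about (3.3, 2.8) to (4.4, 1.0), a distance of √(1.1² + 1.8²) ≈ 2.1.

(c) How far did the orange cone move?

0.5

The orange cone moved from about (5.2, 6.5) to (5.3, 6.0), a distance of √(0.1² + 0.5²) ≈ 0.5.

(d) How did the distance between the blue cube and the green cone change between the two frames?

+1.0

Before: roughly 3.0 units apart; after: 4.0. That's 1.0 units further apart.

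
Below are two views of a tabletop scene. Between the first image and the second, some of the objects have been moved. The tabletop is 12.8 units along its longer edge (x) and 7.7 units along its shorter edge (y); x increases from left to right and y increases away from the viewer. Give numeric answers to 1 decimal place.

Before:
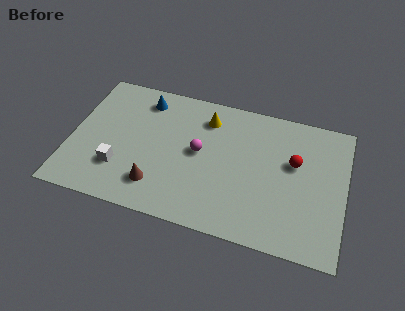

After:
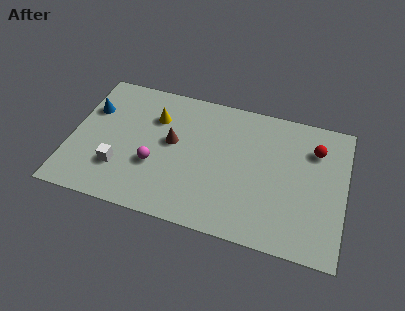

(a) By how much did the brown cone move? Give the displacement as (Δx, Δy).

(0.5, 2.6)

From the two frames, the brown cone sits at roughly (4.2, 1.7) before and (4.7, 4.3) after.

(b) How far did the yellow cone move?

2.5

From (6.2, 6.1) to (3.8, 5.5), the yellow cone covered √(2.4² + 0.6²) ≈ 2.5 units.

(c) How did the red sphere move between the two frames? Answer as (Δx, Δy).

(0.9, 1.0)

The red sphere was at about (10.4, 4.7) and moved to about (11.3, 5.7).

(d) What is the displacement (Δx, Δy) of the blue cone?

(-2.4, -1.2)

The blue cone was at about (3.2, 6.4) and moved to about (0.8, 5.2).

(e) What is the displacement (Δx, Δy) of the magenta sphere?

(-2.0, -1.3)

The magenta sphere was at about (6.0, 4.1) and moved to about (4.0, 2.8).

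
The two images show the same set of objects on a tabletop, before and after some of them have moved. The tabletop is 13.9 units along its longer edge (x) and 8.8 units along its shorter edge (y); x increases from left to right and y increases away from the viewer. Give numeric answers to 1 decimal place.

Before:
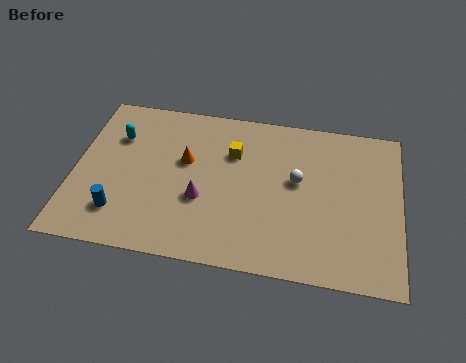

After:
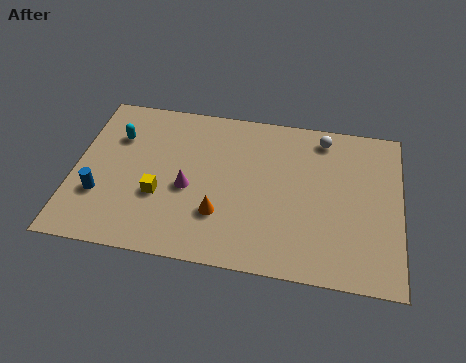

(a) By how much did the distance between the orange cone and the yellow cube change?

+0.5

They were about 2.2 units apart before and 2.7 after — 0.5 units further apart.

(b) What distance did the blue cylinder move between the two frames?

1.2

The blue cylinder was near (2.1, 2.0) before and (1.2, 2.8) after, so it travelled √(0.9² + 0.8²) ≈ 1.2 units.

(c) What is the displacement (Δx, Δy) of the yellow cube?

(-3.0, -2.9)

The yellow cube started near (6.7, 6.1) and ended near (3.7, 3.2).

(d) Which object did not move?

the cyan capsule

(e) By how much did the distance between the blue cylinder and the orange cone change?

+0.9

The distance was about 4.2 in the first image and 5.1 in the second, so they moved 0.9 units further apart.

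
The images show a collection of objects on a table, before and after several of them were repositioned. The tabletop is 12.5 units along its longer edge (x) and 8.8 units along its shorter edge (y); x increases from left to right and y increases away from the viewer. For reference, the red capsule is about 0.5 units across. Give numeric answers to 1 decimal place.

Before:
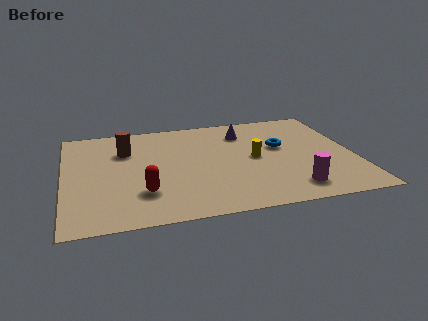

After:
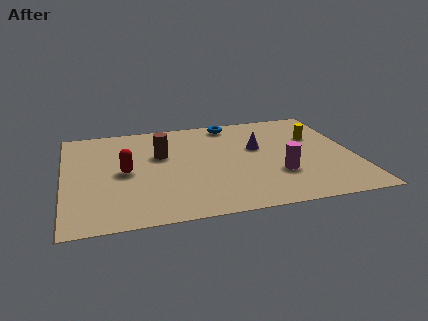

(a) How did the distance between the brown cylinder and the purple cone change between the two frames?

-1.0

The distance was about 5.2 in the first image and 4.2 in the second, so they moved 1.0 units closer together.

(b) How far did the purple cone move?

1.6

From (7.9, 6.8) to (8.4, 5.3), the purple cone covered √(0.5² + 1.5²) ≈ 1.6 units.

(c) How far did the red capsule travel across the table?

2.0

The red capsule moved from about (3.3, 2.4) to (2.6, 4.3), a distance of √(0.7² + 1.9²) ≈ 2.0.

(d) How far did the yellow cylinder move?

3.1

From (8.2, 4.4) to (11.0, 5.8), the yellow cylinder covered √(2.8² + 1.4²) ≈ 3.1 units.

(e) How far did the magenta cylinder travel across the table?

1.4

The magenta cylinder was near (9.6, 1.5) before and (9.1, 2.8) after, so it travelled √(0.5² + 1.3²) ≈ 1.4 units.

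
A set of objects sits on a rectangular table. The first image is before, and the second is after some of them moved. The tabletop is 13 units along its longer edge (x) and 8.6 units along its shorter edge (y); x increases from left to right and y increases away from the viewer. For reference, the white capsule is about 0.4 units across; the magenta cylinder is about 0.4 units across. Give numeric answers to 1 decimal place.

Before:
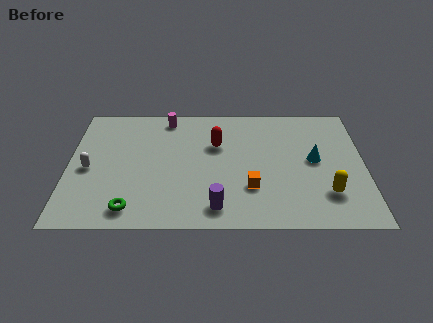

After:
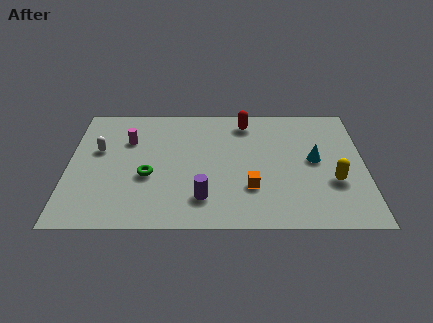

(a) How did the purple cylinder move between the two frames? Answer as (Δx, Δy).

(-0.6, 0.6)

The purple cylinder was at about (6.5, 1.3) and moved to about (5.9, 1.9).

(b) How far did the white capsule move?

1.4

The white capsule moved from about (0.9, 3.9) to (1.3, 5.2), a distance of √(0.4² + 1.3²) ≈ 1.4.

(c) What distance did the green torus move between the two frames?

2.3

From (2.8, 1.2) to (3.5, 3.4), the green torus covered √(0.7² + 2.2²) ≈ 2.3 units.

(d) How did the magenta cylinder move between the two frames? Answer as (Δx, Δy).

(-1.7, -1.6)

From the two frames, the magenta cylinder sits at roughly (4.3, 7.5) before and (2.6, 5.9) after.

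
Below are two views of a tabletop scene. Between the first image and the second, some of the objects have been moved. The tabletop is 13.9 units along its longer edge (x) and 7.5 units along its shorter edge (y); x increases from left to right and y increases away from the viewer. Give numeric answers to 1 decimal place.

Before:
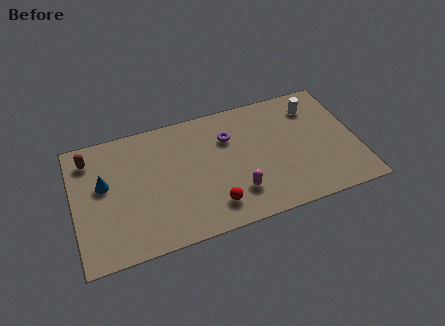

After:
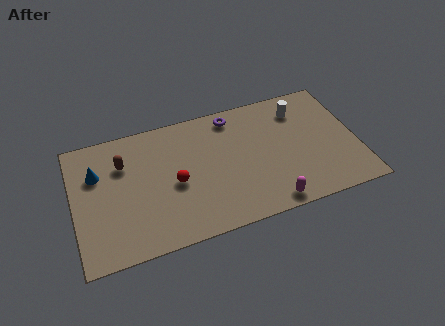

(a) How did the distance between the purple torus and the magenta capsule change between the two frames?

+2.4

They were about 3.4 units apart before and 5.8 after — 2.4 units further apart.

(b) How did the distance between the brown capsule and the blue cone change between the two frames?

-0.5

The distance was about 1.8 in the first image and 1.3 in the second, so they moved 0.5 units closer together.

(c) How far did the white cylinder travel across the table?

0.7

The white cylinder moved from about (12.0, 5.9) to (11.3, 5.9), a distance of √(0.7² + 0.0²) ≈ 0.7.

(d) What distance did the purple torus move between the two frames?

1.2

The purple torus moved from about (7.7, 5.3) to (8.0, 6.5), a distance of √(0.3² + 1.2²) ≈ 1.2.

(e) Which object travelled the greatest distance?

the red sphere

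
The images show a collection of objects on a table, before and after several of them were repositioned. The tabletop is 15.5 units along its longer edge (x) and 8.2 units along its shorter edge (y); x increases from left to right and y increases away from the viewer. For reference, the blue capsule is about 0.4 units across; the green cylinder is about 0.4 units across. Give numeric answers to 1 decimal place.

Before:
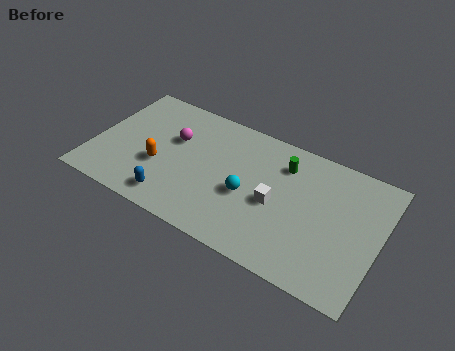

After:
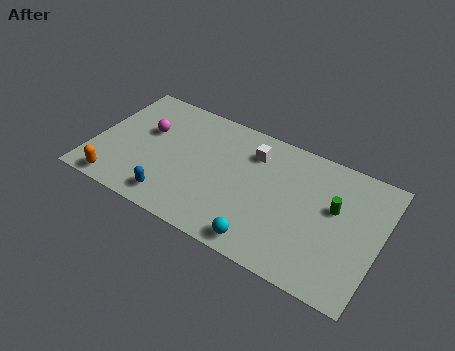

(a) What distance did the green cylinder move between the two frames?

3.2

The green cylinder was near (10.1, 6.3) before and (13.0, 4.9) after, so it travelled √(2.9² + 1.4²) ≈ 3.2 units.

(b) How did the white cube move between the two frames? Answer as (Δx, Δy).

(-1.6, 2.6)

From the two frames, the white cube sits at roughly (10.0, 3.7) before and (8.4, 6.3) after.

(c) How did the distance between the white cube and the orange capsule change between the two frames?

+2.3

Before: roughly 6.3 units apart; after: 8.6. That's 2.3 units further apart.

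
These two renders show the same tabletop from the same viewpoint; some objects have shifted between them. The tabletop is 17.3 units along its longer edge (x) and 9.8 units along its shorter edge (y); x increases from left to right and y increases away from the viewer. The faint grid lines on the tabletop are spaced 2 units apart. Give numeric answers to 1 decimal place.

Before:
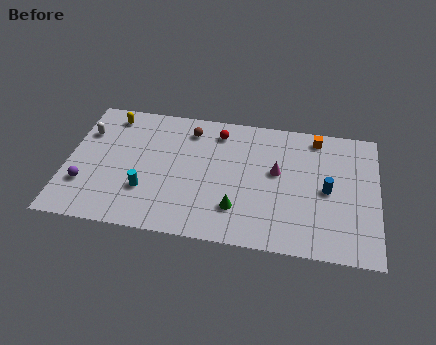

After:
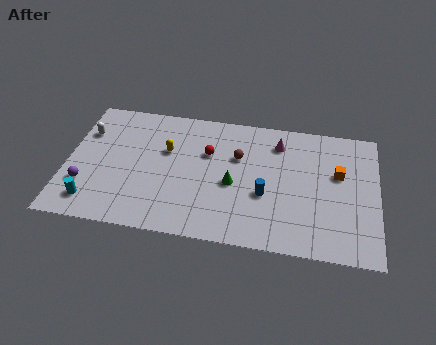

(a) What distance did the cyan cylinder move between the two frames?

3.2

From (4.5, 3.0) to (1.6, 1.7), the cyan cylinder covered √(2.9² + 1.3²) ≈ 3.2 units.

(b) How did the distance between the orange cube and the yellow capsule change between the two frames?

-2.0

The distance was about 11.6 in the first image and 9.6 in the second, so they moved 2.0 units closer together.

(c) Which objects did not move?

the purple sphere and the white capsule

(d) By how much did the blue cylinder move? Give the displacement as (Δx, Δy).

(-3.4, -0.9)

The blue cylinder was at about (14.5, 4.7) and moved to about (11.1, 3.8).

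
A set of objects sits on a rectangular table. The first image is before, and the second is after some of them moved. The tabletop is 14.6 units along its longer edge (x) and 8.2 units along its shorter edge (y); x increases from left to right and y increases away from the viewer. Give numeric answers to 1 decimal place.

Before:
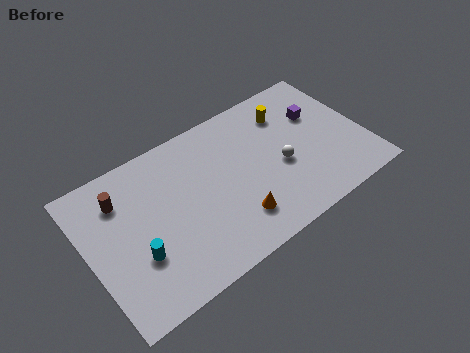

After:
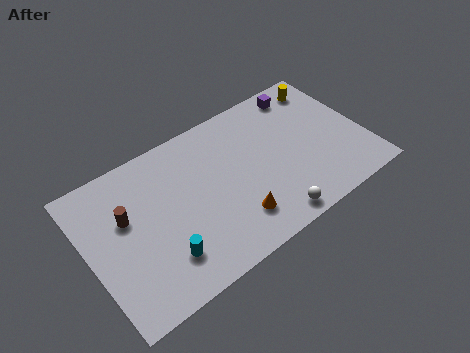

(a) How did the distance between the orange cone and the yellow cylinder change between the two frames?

+2.0

The distance was about 5.7 in the first image and 7.7 in the second, so they moved 2.0 units further apart.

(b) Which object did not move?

the orange cone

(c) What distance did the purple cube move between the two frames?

1.8

The purple cube moved from about (12.5, 5.4) to (12.0, 7.1), a distance of √(0.5² + 1.7²) ≈ 1.8.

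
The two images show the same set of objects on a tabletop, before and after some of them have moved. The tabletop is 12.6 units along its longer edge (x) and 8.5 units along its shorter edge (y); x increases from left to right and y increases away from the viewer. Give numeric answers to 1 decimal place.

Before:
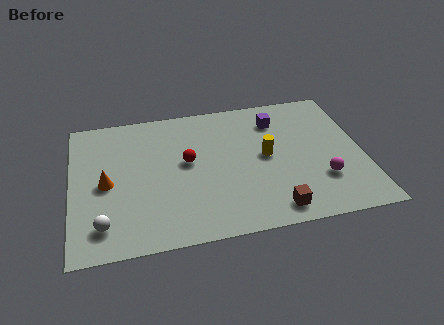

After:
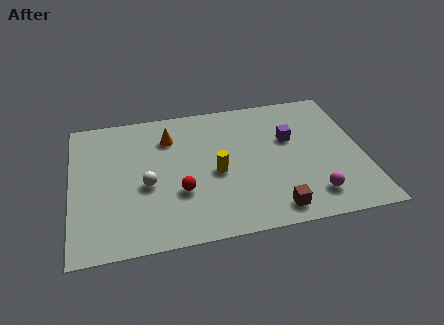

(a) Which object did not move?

the brown cube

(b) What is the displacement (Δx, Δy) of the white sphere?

(1.9, 2.0)

The white sphere started near (1.3, 1.6) and ended near (3.2, 3.6).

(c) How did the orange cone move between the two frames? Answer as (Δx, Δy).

(2.8, 2.4)

The orange cone started near (1.5, 4.0) and ended near (4.3, 6.4).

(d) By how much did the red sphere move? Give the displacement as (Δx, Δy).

(-0.4, -1.8)

The red sphere started near (5.0, 4.7) and ended near (4.6, 2.9).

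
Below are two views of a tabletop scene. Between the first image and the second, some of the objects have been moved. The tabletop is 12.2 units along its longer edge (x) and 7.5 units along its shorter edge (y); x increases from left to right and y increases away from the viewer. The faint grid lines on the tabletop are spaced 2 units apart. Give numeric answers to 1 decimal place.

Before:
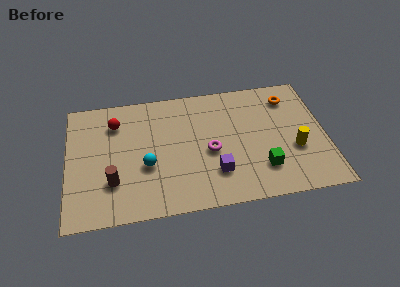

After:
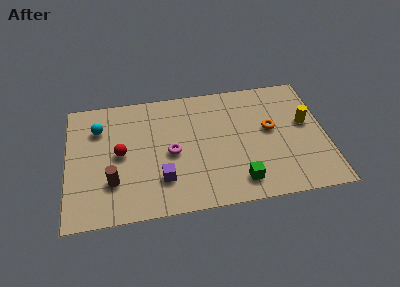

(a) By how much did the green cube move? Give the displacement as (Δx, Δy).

(-1.1, -0.6)

The green cube started near (9.1, 1.9) and ended near (8.0, 1.3).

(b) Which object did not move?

the brown cylinder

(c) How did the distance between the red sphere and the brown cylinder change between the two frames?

-1.9

They were about 3.5 units apart before and 1.6 after — 1.9 units closer together.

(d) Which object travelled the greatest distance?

the cyan sphere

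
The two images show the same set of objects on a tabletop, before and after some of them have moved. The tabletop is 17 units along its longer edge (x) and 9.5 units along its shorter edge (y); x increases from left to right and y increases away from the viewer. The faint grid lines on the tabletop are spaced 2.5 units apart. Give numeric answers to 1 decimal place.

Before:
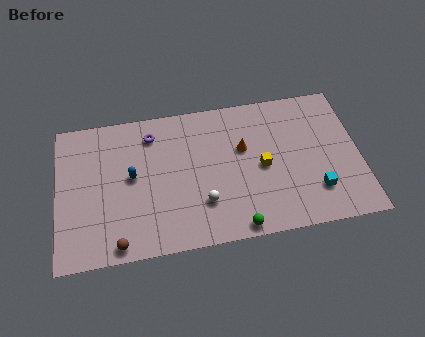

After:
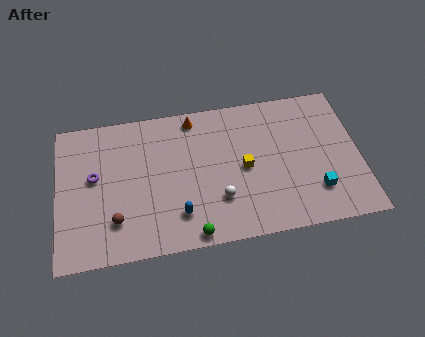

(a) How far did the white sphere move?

0.9

The white sphere moved from about (8.1, 2.7) to (9.0, 2.8), a distance of √(0.9² + 0.1²) ≈ 0.9.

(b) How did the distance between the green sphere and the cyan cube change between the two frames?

+2.4

The distance was about 4.8 in the first image and 7.2 in the second, so they moved 2.4 units further apart.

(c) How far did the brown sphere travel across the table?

1.5

From (3.3, 0.9) to (3.2, 2.4), the brown sphere covered √(0.1² + 1.5²) ≈ 1.5 units.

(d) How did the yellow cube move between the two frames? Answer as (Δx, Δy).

(-1.0, 0.1)

From the two frames, the yellow cube sits at roughly (11.5, 4.5) before and (10.5, 4.6) after.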